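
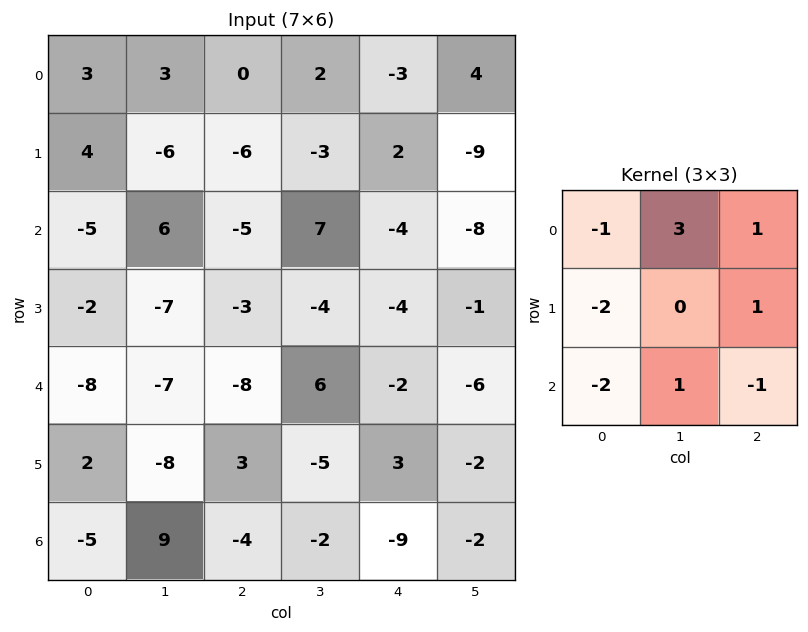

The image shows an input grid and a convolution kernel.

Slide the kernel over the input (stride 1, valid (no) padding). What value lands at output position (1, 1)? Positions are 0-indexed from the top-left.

-5

The receptive field on the input at this output position is [-6 -6 -3 / 6 -5 7 / -7 -3 -4]. Elementwise product with the kernel and sum: -6·-1 + -6·3 + -3·1 + 6·-2 + 7·1 + -7·-2 + -3·1 + -4·-1.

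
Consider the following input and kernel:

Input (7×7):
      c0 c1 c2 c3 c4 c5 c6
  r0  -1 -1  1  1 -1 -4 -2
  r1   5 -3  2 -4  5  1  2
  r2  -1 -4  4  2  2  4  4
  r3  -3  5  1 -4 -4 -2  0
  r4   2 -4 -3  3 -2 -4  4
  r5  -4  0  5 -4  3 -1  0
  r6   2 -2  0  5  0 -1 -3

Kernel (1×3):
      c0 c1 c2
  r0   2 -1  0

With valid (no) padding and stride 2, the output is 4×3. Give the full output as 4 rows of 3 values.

Output[0,0]: The receptive field on the input at this output position is [-1 -1 1]. Elementwise product with the kernel and sum: -1·2 + -1·-1.

-1 1 2
2 6 0
8 -9 0
6 -5 1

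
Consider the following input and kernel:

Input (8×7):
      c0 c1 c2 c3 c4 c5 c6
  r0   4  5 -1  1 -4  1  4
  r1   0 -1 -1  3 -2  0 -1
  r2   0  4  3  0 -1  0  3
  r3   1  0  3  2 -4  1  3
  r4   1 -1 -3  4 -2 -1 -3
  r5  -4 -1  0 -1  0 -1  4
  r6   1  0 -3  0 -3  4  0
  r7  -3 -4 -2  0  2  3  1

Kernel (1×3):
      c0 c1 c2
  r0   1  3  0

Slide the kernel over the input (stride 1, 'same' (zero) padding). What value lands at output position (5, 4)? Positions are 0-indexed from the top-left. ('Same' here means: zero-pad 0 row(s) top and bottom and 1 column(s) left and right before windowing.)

-1

The receptive field on the zero-padded input at this output position is [-1 0 -1]. Elementwise product with the kernel and sum: -1·1 + 0·3.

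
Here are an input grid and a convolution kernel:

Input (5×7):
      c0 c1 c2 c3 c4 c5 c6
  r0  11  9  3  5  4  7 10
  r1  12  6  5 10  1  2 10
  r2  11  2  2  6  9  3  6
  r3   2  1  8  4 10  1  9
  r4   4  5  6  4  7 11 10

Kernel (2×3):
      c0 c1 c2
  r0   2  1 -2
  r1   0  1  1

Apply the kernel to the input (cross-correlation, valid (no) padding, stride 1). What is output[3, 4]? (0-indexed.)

The receptive field on the input at this output position is [10 1 9 / 7 11 10]. Elementwise product with the kernel and sum: 10·2 + 1·1 + 9·-2 + 11·1 + 10·1.

24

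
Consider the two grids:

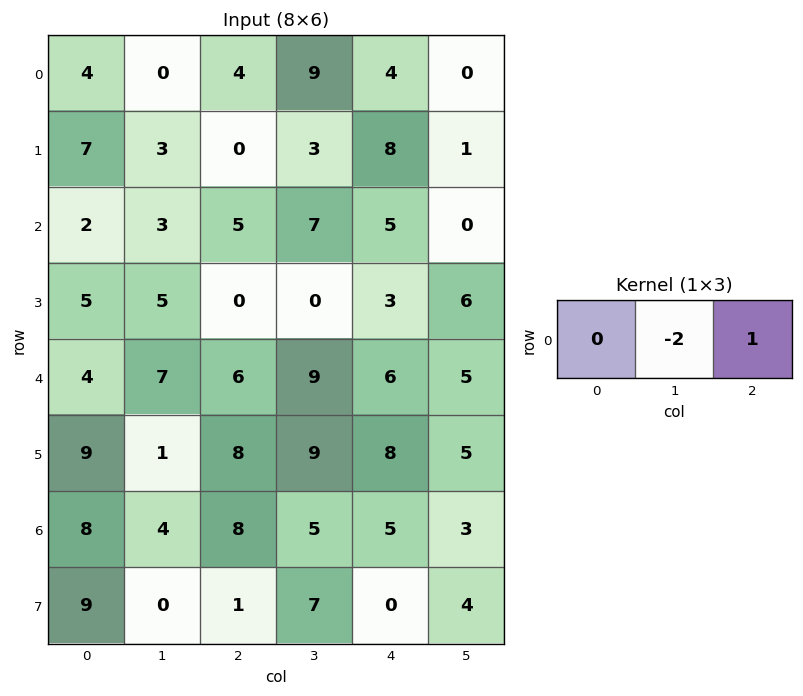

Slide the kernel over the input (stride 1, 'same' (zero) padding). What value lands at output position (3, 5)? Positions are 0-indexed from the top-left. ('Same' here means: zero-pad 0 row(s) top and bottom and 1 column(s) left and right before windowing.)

The receptive field on the zero-padded input at this output position is [3 6 0]. Elementwise product with the kernel and sum: 6·-2 + 0·1.

-12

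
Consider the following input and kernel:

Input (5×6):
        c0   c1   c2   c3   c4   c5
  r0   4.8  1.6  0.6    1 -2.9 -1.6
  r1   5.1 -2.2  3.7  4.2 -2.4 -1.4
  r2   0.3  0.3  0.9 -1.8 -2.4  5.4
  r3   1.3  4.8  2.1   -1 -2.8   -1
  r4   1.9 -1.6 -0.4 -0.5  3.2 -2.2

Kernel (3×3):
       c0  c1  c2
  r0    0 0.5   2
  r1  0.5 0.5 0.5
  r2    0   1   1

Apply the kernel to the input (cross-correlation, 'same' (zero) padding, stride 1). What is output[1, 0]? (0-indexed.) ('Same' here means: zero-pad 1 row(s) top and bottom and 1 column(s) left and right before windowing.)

The receptive field on the zero-padded input at this output position is [0 4.8 1.6 / 0 5.1 -2.2 / 0 0.3 0.3]. Elementwise product with the kernel and sum: 4.8·0.5 + 1.6·2 + 0·0.5 + 5.1·0.5 + -2.2·0.5 + 0.3·1 + 0.3·1.

7.65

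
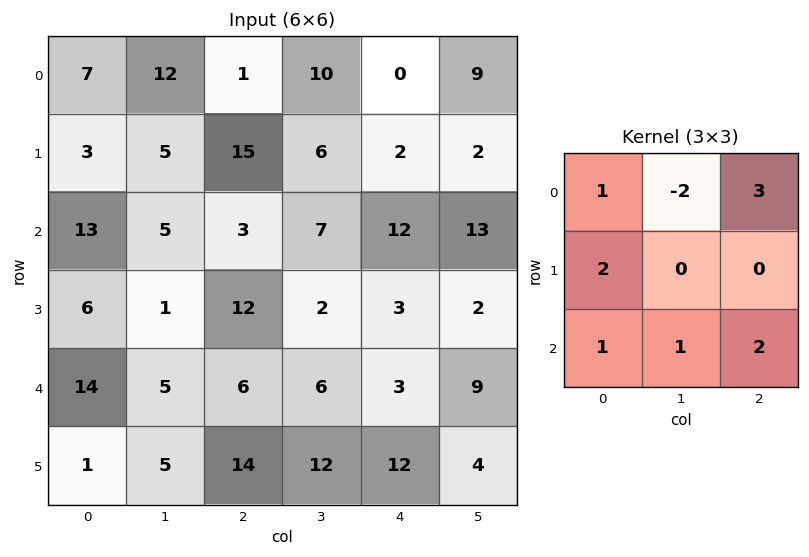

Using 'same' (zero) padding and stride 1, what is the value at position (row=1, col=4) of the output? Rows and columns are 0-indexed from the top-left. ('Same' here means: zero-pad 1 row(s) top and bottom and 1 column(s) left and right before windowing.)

The receptive field on the zero-padded input at this output position is [10 0 9 / 6 2 2 / 7 12 13]. Elementwise product with the kernel and sum: 10·1 + 0·-2 + 9·3 + 6·2 + 7·1 + 12·1 + 13·2.

94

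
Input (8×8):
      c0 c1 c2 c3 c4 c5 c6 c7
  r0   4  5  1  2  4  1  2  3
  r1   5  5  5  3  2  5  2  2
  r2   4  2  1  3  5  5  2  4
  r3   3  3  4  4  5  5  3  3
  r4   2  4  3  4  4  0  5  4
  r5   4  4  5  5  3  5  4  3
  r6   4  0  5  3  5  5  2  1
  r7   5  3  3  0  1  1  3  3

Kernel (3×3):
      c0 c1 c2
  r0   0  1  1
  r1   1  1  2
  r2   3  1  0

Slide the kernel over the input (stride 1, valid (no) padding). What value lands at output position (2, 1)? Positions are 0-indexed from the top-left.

34

The receptive field on the input at this output position is [2 1 3 / 3 4 4 / 4 3 4]. Elementwise product with the kernel and sum: 1·1 + 3·1 + 3·1 + 4·1 + 4·2 + 4·3 + 3·1.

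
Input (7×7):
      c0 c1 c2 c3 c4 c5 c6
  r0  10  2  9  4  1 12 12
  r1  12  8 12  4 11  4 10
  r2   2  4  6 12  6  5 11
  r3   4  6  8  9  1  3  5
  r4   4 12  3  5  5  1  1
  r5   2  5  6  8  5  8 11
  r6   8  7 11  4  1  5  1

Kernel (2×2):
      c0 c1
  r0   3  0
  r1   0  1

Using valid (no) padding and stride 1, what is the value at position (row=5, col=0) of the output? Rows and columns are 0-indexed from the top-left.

The receptive field on the input at this output position is [2 5 / 8 7]. Elementwise product with the kernel and sum: 2·3 + 7·1.

13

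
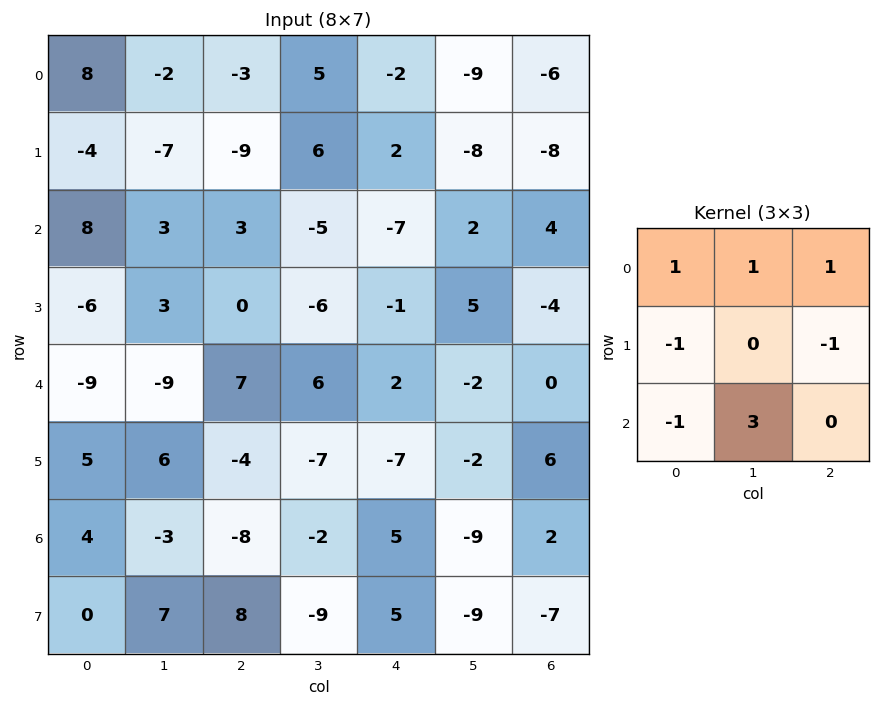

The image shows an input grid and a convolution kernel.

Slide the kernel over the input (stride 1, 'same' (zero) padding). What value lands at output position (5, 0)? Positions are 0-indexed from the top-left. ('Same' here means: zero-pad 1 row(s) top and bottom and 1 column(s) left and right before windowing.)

-12

The receptive field on the zero-padded input at this output position is [0 -9 -9 / 0 5 6 / 0 4 -3]. Elementwise product with the kernel and sum: 0·1 + -9·1 + -9·1 + 0·-1 + 6·-1 + 0·-1 + 4·3.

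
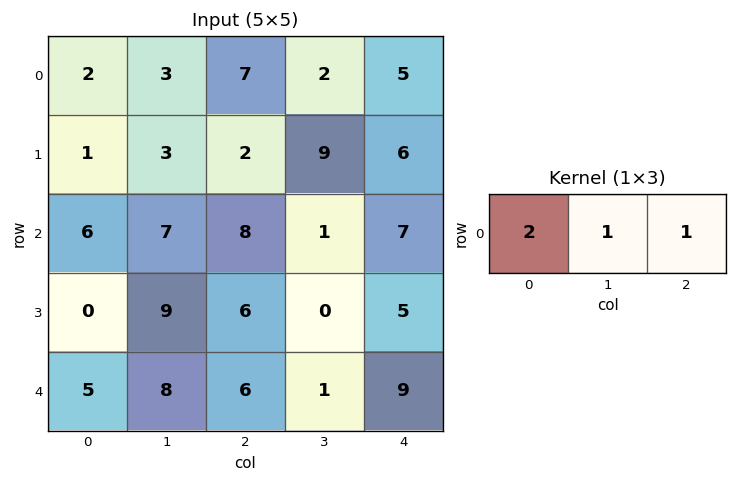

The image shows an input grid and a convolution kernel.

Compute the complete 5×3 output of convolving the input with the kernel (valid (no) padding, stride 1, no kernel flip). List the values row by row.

Output[0,0]: The receptive field on the input at this output position is [2 3 7]. Elementwise product with the kernel and sum: 2·2 + 3·1 + 7·1.

14 15 21
7 17 19
27 23 24
15 24 17
24 23 22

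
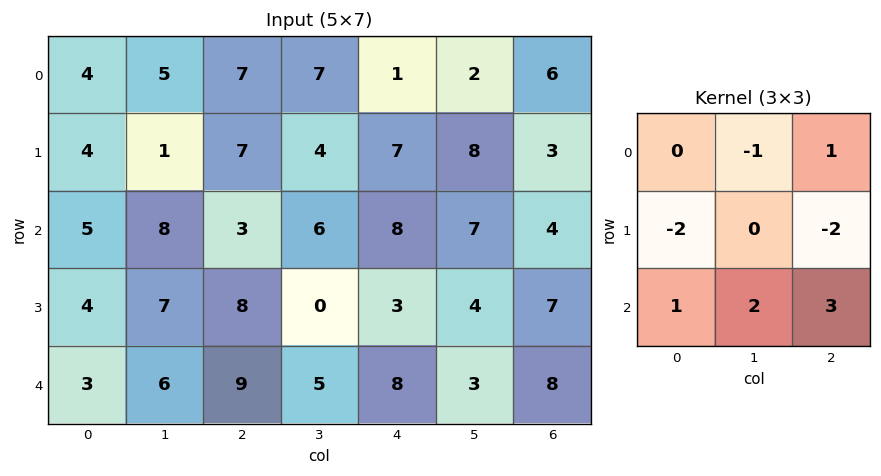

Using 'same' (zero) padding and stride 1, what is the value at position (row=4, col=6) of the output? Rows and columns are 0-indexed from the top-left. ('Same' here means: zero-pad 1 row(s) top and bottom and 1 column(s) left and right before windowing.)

The receptive field on the zero-padded input at this output position is [4 7 0 / 3 8 0 / 0 0 0]. Elementwise product with the kernel and sum: 7·-1 + 0·1 + 3·-2 + 0·-2 + 0·1 + 0·2 + 0·3.

-13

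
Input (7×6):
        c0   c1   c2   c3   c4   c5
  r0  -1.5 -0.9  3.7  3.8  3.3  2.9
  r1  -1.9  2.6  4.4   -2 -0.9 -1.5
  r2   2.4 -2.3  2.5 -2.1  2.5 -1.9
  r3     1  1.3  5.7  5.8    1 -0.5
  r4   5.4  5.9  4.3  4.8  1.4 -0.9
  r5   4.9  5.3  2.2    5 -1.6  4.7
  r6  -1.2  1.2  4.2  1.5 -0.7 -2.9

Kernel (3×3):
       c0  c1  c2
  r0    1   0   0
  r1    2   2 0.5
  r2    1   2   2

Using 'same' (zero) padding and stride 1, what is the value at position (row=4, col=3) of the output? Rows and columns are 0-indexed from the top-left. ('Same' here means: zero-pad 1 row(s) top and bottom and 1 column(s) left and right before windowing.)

33.6

The receptive field on the zero-padded input at this output position is [5.7 5.8 1 / 4.3 4.8 1.4 / 2.2 5 -1.6]. Elementwise product with the kernel and sum: 5.7·1 + 4.3·2 + 4.8·2 + 1.4·0.5 + 2.2·1 + 5·2 + -1.6·2.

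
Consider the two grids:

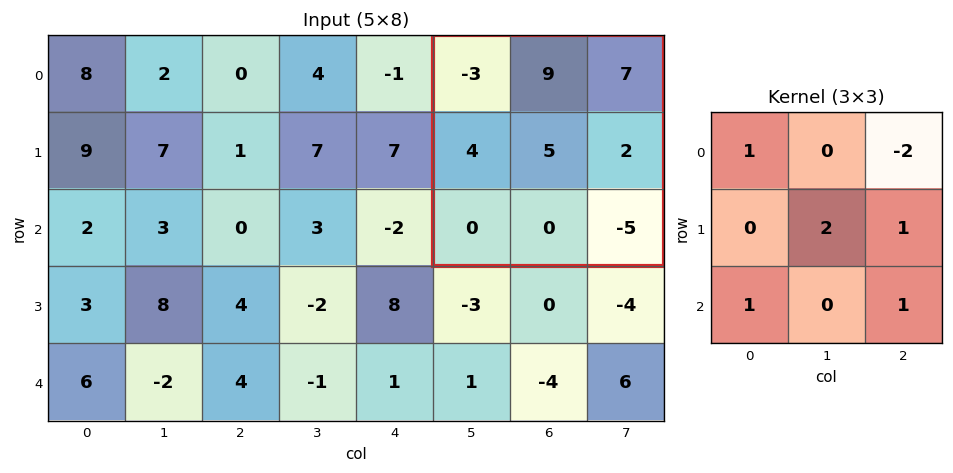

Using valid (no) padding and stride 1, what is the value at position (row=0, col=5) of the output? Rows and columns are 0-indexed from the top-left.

The receptive field on the input at this output position is [-3 9 7 / 4 5 2 / 0 0 -5]. Elementwise product with the kernel and sum: -3·1 + 7·-2 + 5·2 + 2·1 + 0·1 + -5·1.

-10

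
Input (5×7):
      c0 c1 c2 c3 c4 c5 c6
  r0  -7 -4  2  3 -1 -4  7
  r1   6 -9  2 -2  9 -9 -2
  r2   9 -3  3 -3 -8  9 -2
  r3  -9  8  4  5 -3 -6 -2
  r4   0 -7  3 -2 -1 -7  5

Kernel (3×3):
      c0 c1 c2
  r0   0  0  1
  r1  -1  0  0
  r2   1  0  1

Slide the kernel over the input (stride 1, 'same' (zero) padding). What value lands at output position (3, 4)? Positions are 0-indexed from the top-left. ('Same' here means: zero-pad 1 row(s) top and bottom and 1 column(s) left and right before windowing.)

The receptive field on the zero-padded input at this output position is [-3 -8 9 / 5 -3 -6 / -2 -1 -7]. Elementwise product with the kernel and sum: 9·1 + 5·-1 + -2·1 + -7·1.

-5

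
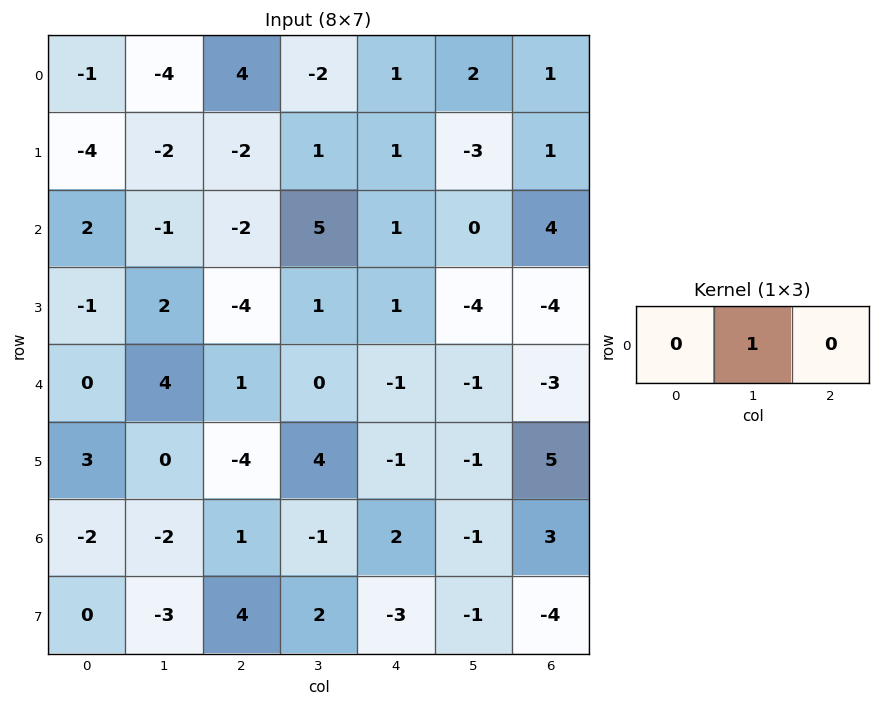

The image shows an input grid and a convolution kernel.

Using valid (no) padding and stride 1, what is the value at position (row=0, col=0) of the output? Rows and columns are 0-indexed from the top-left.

The receptive field on the input at this output position is [-1 -4 4]. Elementwise product with the kernel and sum: -4·1.

-4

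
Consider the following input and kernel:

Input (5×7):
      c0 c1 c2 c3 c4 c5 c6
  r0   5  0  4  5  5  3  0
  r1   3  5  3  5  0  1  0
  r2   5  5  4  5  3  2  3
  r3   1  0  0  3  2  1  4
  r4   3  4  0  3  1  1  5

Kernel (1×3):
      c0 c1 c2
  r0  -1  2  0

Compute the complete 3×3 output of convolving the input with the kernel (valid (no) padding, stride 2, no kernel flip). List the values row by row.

-5 6 1
5 6 1
5 6 1

Output[0,0]: The receptive field on the input at this output position is [5 0 4]. Elementwise product with the kernel and sum: 5·-1 + 0·2.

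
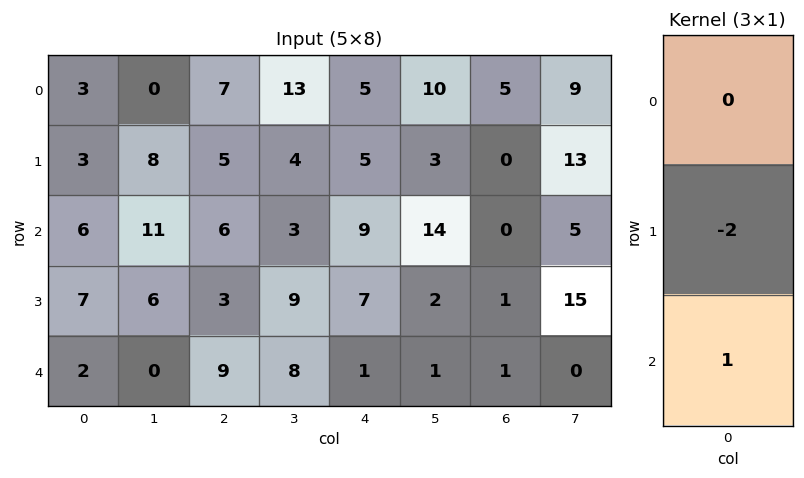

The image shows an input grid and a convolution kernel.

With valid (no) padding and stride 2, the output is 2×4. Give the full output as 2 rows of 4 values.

Output[0,0]: The receptive field on the input at this output position is [3 / 3 / 6]. Elementwise product with the kernel and sum: 3·-2 + 6·1.
Output[0,1]: The receptive field on the input at this output position is [7 / 5 / 6]. Elementwise product with the kernel and sum: 5·-2 + 6·1.

0 -4 -1 0
-12 3 -13 -1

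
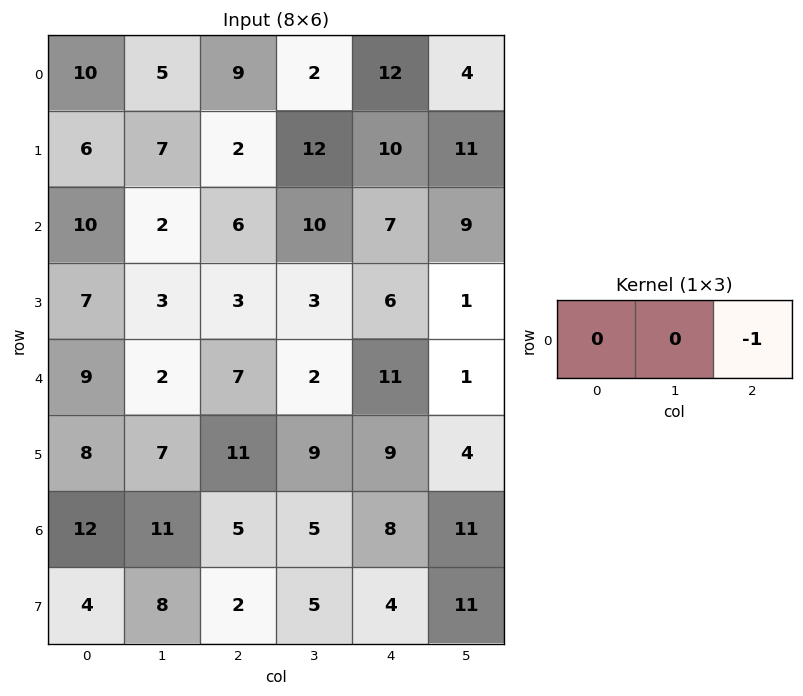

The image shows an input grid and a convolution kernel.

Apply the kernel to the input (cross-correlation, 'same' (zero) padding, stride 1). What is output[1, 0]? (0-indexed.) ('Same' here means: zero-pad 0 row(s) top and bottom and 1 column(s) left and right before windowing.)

-7

The receptive field on the zero-padded input at this output position is [0 6 7]. Elementwise product with the kernel and sum: 7·-1.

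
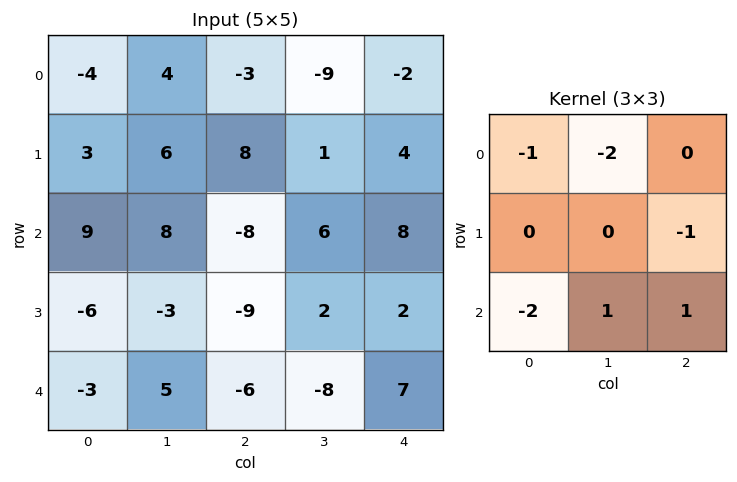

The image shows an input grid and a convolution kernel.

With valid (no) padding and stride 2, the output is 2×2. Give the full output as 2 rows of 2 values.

-30 47
-11 5

Output[0,0]: The receptive field on the input at this output position is [-4 4 -3 / 3 6 8 / 9 8 -8]. Elementwise product with the kernel and sum: -4·-1 + 4·-2 + 8·-1 + 9·-2 + 8·1 + -8·1.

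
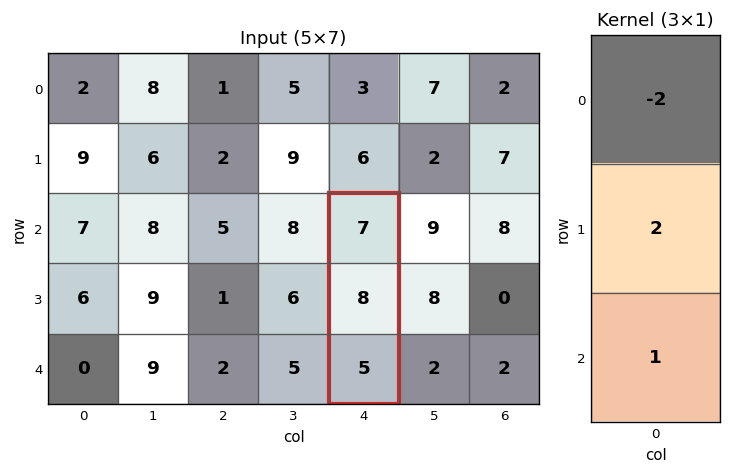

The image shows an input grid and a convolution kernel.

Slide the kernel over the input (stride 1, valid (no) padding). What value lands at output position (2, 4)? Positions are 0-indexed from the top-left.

7

The receptive field on the input at this output position is [7 / 8 / 5]. Elementwise product with the kernel and sum: 7·-2 + 8·2 + 5·1.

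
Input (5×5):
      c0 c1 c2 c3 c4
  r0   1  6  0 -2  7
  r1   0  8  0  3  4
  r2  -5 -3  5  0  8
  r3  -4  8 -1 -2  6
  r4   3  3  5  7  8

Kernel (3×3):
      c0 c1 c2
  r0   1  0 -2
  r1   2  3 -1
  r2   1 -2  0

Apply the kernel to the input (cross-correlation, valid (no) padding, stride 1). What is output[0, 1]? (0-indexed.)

10

The receptive field on the input at this output position is [6 0 -2 / 8 0 3 / -3 5 0]. Elementwise product with the kernel and sum: 6·1 + -2·-2 + 8·2 + 0·3 + 3·-1 + -3·1 + 5·-2.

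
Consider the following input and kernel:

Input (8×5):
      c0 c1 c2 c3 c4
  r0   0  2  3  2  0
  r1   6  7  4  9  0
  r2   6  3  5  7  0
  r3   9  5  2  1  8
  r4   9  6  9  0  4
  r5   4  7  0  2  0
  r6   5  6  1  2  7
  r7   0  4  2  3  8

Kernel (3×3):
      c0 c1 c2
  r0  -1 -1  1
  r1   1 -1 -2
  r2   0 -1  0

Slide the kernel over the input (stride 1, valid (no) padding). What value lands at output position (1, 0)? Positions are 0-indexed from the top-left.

The receptive field on the input at this output position is [6 7 4 / 6 3 5 / 9 5 2]. Elementwise product with the kernel and sum: 6·-1 + 7·-1 + 4·1 + 6·1 + 3·-1 + 5·-2 + 5·-1.

-21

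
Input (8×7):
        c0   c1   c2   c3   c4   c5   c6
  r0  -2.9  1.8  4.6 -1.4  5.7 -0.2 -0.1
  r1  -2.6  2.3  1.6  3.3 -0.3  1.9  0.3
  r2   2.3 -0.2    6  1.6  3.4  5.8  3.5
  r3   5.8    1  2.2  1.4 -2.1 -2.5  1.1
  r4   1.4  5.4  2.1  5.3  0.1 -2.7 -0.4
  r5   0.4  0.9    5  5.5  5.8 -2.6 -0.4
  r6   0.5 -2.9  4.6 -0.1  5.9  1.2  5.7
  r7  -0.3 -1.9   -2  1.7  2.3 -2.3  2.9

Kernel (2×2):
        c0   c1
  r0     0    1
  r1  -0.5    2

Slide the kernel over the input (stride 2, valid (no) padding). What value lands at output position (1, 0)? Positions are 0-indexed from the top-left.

The receptive field on the input at this output position is [2.3 -0.2 / 5.8 1]. Elementwise product with the kernel and sum: -0.2·1 + 5.8·-0.5 + 1·2.

-1.1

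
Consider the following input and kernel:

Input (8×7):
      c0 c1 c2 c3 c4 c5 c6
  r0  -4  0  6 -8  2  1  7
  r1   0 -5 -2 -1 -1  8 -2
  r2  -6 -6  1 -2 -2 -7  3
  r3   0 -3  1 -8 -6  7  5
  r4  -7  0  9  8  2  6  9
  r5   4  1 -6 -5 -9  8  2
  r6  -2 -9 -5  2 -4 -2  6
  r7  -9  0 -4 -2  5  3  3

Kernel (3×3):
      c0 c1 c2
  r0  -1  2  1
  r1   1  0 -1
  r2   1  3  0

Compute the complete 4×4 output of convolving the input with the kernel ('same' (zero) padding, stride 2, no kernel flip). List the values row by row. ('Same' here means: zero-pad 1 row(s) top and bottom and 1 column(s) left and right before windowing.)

Output[0,0]: The receptive field on the zero-padded input at this output position is [0 0 0 / 0 -4 0 / 0 0 -5]. Elementwise product with the kernel and sum: 0·-1 + 0·2 + 0·1 + 0·1 + 0·-1 + 0·1 + 0·3.
Output[0,1]: The receptive field on the zero-padded input at this output position is [0 0 0 / 0 6 -8 / -5 -2 -1]. Elementwise product with the kernel and sum: 0·-1 + 0·2 + 0·1 + 0·1 + -8·-1 + -5·1 + -2·3.

0 -3 -13 3
1 -4 -14 3
9 -28 -27 23
-9 -41 12 6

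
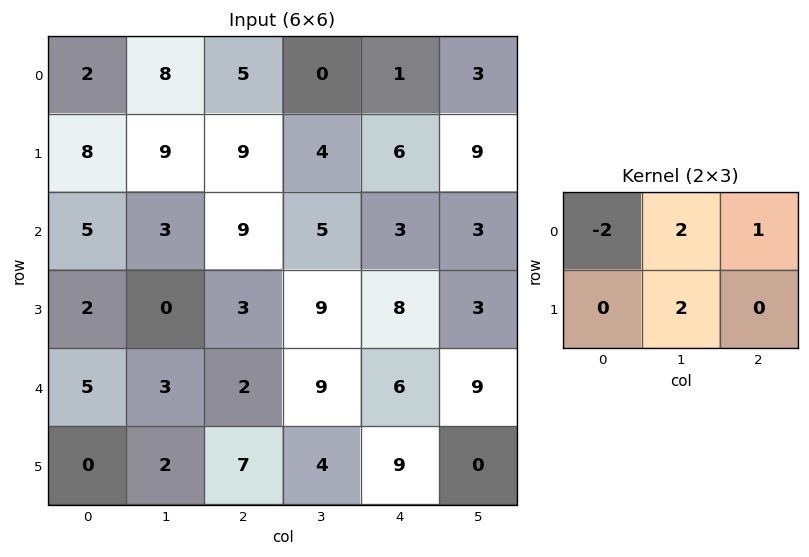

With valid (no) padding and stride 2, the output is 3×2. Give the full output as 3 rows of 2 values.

Output[0,0]: The receptive field on the input at this output position is [2 8 5 / 8 9 9]. Elementwise product with the kernel and sum: 2·-2 + 8·2 + 5·1 + 9·2.
Output[0,1]: The receptive field on the input at this output position is [5 0 1 / 9 4 6]. Elementwise product with the kernel and sum: 5·-2 + 0·2 + 1·1 + 4·2.

35 -1
5 13
2 28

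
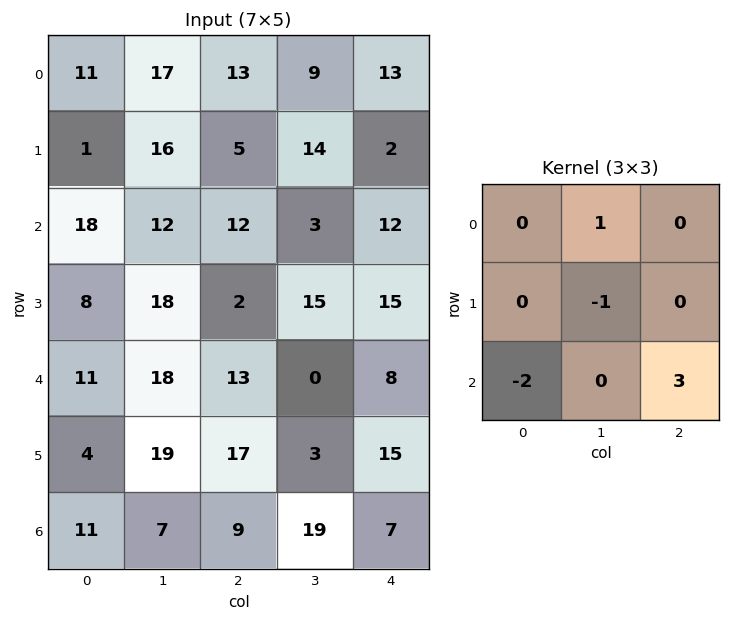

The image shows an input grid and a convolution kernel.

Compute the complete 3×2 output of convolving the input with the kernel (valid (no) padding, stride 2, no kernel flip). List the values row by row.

Output[0,0]: The receptive field on the input at this output position is [11 17 13 / 1 16 5 / 18 12 12]. Elementwise product with the kernel and sum: 17·1 + 16·-1 + 18·-2 + 12·3.
Output[0,1]: The receptive field on the input at this output position is [13 9 13 / 5 14 2 / 12 3 12]. Elementwise product with the kernel and sum: 9·1 + 14·-1 + 12·-2 + 12·3.

1 7
11 -14
4 0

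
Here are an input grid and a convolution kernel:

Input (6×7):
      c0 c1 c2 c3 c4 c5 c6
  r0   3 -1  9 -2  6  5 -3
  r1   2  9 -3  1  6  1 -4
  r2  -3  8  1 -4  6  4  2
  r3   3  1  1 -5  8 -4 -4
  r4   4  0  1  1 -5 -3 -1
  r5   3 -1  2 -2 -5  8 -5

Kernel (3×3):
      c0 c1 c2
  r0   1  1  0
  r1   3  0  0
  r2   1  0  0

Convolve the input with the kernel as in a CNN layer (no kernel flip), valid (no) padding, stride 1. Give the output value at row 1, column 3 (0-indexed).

-10

The receptive field on the input at this output position is [1 6 1 / -4 6 4 / -5 8 -4]. Elementwise product with the kernel and sum: 1·1 + 6·1 + -4·3 + -5·1.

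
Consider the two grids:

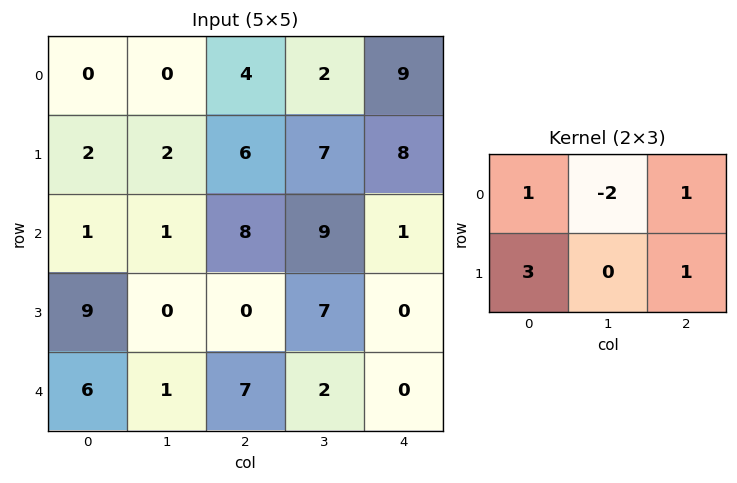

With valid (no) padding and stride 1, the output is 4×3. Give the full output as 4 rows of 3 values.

Output[0,0]: The receptive field on the input at this output position is [0 0 4 / 2 2 6]. Elementwise product with the kernel and sum: 0·1 + 0·-2 + 4·1 + 2·3 + 6·1.

16 7 35
15 9 25
34 1 -9
34 12 7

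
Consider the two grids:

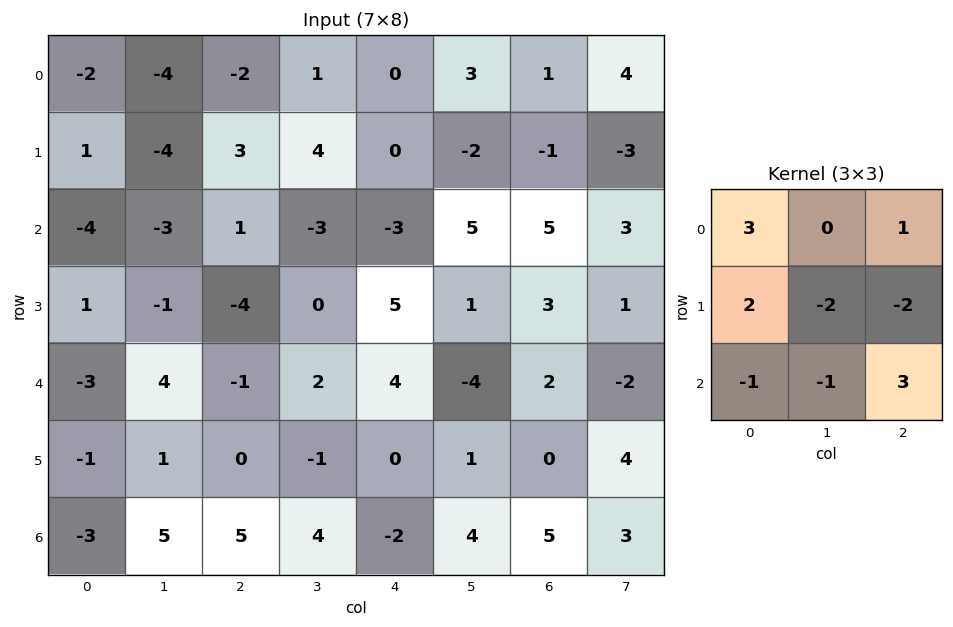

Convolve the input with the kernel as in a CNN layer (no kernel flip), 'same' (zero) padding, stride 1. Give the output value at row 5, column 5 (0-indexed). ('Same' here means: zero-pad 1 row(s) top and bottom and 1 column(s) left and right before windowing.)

The receptive field on the zero-padded input at this output position is [4 -4 2 / 0 1 0 / -2 4 5]. Elementwise product with the kernel and sum: 4·3 + 2·1 + 0·2 + 1·-2 + 0·-2 + -2·-1 + 4·-1 + 5·3.

25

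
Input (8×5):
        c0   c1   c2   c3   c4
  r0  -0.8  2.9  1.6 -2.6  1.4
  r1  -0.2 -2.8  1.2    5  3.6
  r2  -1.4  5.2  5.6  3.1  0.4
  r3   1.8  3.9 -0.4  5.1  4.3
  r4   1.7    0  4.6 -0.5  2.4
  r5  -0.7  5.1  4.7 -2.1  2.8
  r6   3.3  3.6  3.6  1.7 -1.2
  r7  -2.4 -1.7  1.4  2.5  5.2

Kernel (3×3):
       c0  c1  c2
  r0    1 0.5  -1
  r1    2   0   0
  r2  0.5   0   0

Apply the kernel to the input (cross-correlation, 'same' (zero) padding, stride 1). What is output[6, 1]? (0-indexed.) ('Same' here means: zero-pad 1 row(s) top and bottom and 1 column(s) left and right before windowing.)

2.55

The receptive field on the zero-padded input at this output position is [-0.7 5.1 4.7 / 3.3 3.6 3.6 / -2.4 -1.7 1.4]. Elementwise product with the kernel and sum: -0.7·1 + 5.1·0.5 + 4.7·-1 + 3.3·2 + -2.4·0.5.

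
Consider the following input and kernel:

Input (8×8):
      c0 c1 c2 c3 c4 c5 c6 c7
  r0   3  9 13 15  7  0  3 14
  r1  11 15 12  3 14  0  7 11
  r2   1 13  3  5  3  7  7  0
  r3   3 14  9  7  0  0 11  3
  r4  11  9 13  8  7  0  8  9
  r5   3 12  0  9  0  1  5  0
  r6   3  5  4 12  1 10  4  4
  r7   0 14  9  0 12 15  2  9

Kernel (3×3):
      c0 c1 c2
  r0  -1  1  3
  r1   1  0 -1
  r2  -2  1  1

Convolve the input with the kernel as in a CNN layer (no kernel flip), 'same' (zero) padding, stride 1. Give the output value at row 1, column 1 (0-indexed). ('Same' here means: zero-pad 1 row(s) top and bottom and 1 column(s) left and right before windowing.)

The receptive field on the zero-padded input at this output position is [3 9 13 / 11 15 12 / 1 13 3]. Elementwise product with the kernel and sum: 3·-1 + 9·1 + 13·3 + 11·1 + 12·-1 + 1·-2 + 13·1 + 3·1.

58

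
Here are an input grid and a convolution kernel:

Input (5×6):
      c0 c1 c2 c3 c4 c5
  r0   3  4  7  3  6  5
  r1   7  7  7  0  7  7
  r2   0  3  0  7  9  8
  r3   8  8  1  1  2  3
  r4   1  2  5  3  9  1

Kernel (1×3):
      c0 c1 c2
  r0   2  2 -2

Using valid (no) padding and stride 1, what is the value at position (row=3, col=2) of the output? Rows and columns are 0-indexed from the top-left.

0

The receptive field on the input at this output position is [1 1 2]. Elementwise product with the kernel and sum: 1·2 + 1·2 + 2·-2.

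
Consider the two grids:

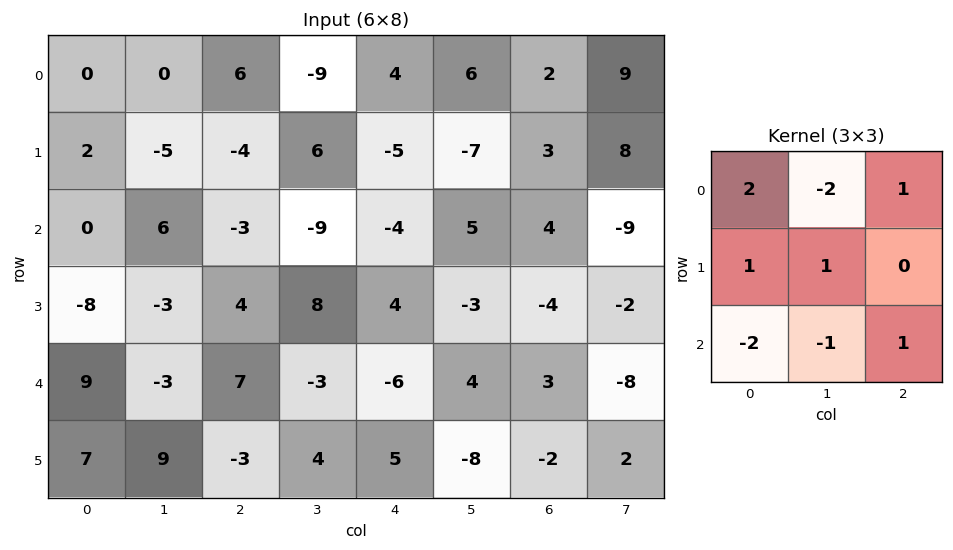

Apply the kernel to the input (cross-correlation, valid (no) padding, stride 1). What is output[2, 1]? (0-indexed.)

6

The receptive field on the input at this output position is [6 -3 -9 / -3 4 8 / -3 7 -3]. Elementwise product with the kernel and sum: 6·2 + -3·-2 + -9·1 + -3·1 + 4·1 + -3·-2 + 7·-1 + -3·1.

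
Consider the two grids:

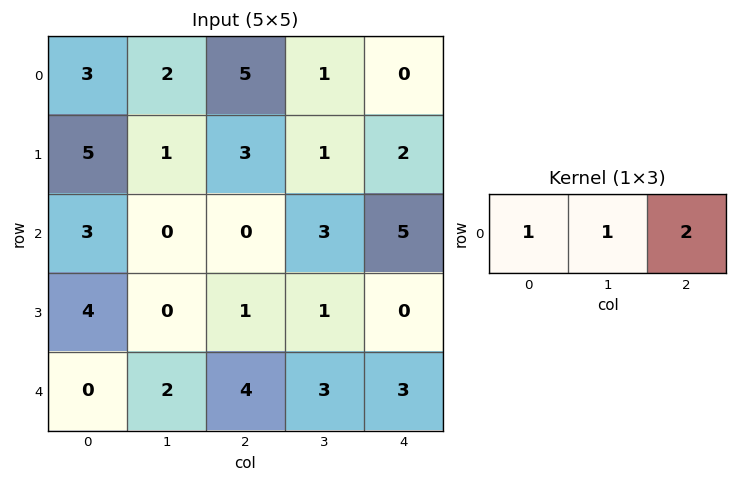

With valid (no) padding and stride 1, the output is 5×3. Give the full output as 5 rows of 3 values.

Output[0,0]: The receptive field on the input at this output position is [3 2 5]. Elementwise product with the kernel and sum: 3·1 + 2·1 + 5·2.
Output[0,1]: The receptive field on the input at this output position is [2 5 1]. Elementwise product with the kernel and sum: 2·1 + 5·1 + 1·2.

15 9 6
12 6 8
3 6 13
6 3 2
10 12 13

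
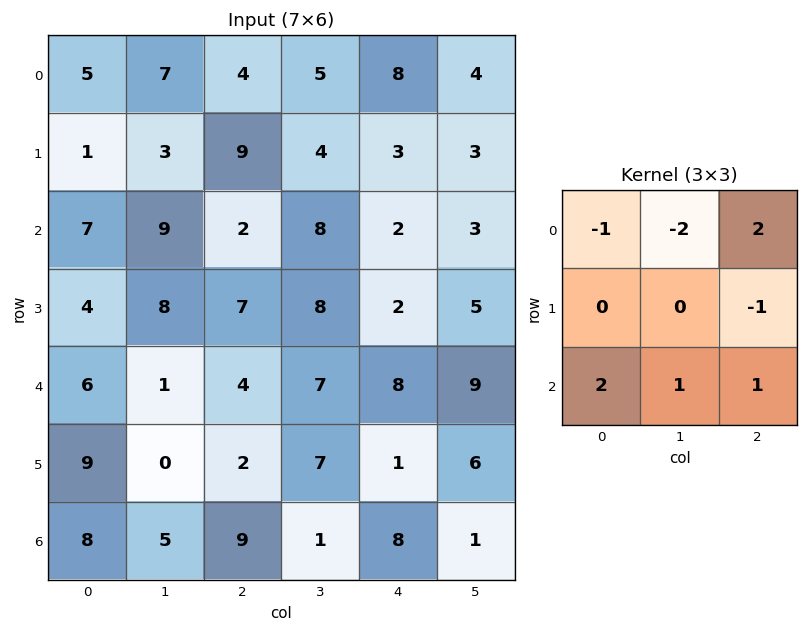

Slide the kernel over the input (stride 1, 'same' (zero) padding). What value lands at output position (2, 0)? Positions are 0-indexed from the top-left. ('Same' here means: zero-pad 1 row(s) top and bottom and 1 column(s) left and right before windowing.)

The receptive field on the zero-padded input at this output position is [0 1 3 / 0 7 9 / 0 4 8]. Elementwise product with the kernel and sum: 0·-1 + 1·-2 + 3·2 + 9·-1 + 0·2 + 4·1 + 8·1.

7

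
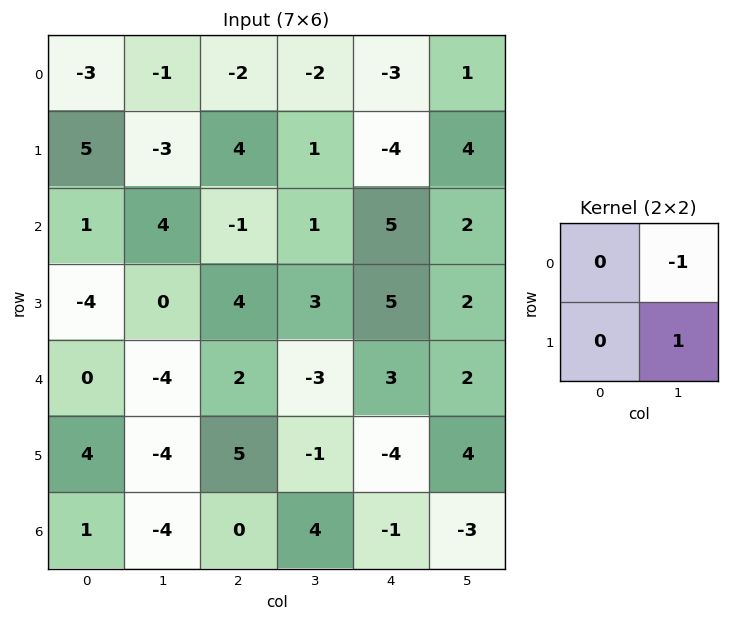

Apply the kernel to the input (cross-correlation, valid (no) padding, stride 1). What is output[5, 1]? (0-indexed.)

The receptive field on the input at this output position is [-4 5 / -4 0]. Elementwise product with the kernel and sum: 5·-1 + 0·1.

-5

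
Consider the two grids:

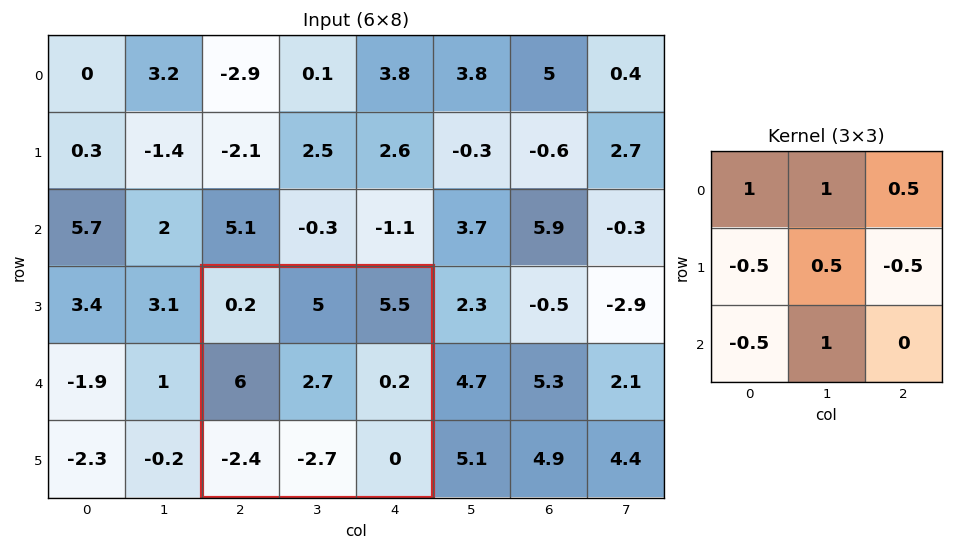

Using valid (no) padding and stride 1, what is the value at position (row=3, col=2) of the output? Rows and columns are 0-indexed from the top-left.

4.7

The receptive field on the input at this output position is [0.2 5 5.5 / 6 2.7 0.2 / -2.4 -2.7 0]. Elementwise product with the kernel and sum: 0.2·1 + 5·1 + 5.5·0.5 + 6·-0.5 + 2.7·0.5 + 0.2·-0.5 + -2.4·-0.5 + -2.7·1.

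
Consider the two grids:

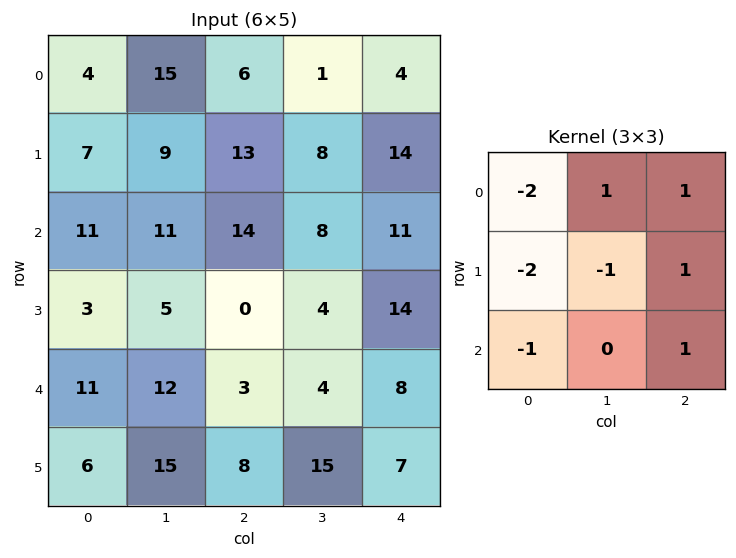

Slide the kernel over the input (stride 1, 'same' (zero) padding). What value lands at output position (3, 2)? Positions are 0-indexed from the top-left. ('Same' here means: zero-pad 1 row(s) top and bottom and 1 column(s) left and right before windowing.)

-14

The receptive field on the zero-padded input at this output position is [11 14 8 / 5 0 4 / 12 3 4]. Elementwise product with the kernel and sum: 11·-2 + 14·1 + 8·1 + 5·-2 + 0·-1 + 4·1 + 12·-1 + 4·1.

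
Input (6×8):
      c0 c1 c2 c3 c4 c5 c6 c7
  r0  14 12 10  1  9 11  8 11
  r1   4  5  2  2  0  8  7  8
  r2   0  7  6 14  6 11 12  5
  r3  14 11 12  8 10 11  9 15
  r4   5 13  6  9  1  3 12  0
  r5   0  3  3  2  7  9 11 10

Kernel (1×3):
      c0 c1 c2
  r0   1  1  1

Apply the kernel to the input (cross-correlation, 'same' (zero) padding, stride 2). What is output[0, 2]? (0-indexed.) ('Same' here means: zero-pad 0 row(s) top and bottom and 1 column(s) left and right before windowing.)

The receptive field on the zero-padded input at this output position is [1 9 11]. Elementwise product with the kernel and sum: 1·1 + 9·1 + 11·1.

21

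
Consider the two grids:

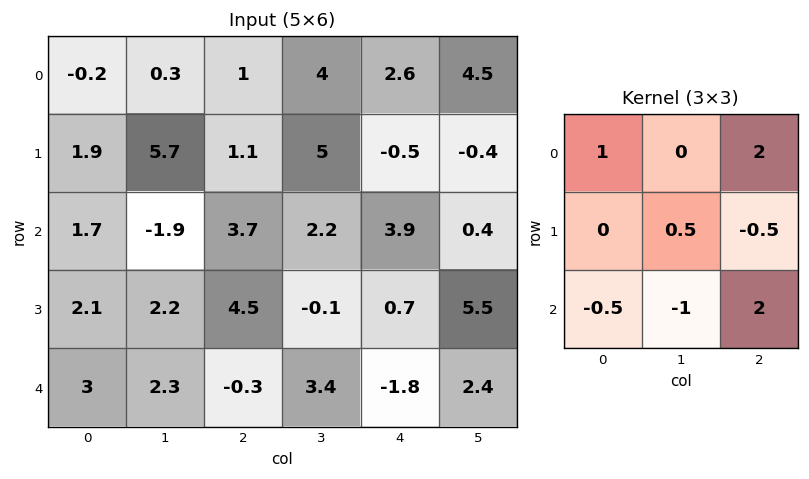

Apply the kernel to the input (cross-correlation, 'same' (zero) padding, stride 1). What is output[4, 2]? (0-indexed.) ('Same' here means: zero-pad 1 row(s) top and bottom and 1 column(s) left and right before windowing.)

The receptive field on the zero-padded input at this output position is [2.2 4.5 -0.1 / 2.3 -0.3 3.4 / 0 0 0]. Elementwise product with the kernel and sum: 2.2·1 + -0.1·2 + -0.3·0.5 + 3.4·-0.5 + 0·-0.5 + 0·-1 + 0·2.

0.15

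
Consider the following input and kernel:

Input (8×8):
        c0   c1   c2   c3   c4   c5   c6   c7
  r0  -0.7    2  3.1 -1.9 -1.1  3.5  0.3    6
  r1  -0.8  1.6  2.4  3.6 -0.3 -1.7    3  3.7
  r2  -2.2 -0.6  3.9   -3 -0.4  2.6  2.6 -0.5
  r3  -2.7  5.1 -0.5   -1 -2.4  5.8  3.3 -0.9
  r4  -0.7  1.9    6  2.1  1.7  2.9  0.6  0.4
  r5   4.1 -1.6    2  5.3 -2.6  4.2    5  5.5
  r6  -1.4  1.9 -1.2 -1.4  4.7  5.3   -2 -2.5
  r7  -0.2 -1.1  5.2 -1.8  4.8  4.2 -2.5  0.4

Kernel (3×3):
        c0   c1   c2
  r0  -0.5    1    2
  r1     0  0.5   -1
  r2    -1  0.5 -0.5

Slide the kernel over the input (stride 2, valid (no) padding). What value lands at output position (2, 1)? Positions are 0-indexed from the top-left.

5.9

The receptive field on the input at this output position is [6 2.1 1.7 / 2 5.3 -2.6 / -1.2 -1.4 4.7]. Elementwise product with the kernel and sum: 6·-0.5 + 2.1·1 + 1.7·2 + 5.3·0.5 + -2.6·-1 + -1.2·-1 + -1.4·0.5 + 4.7·-0.5.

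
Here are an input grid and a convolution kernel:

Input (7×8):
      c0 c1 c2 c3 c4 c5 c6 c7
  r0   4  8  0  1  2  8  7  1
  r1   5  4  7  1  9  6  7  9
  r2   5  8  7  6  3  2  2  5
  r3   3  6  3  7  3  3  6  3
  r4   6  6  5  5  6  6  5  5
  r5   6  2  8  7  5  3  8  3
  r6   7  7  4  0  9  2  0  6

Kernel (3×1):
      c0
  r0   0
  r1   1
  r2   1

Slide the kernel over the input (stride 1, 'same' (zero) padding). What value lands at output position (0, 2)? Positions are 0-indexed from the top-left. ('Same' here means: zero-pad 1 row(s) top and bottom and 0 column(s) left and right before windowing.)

The receptive field on the zero-padded input at this output position is [0 / 0 / 7]. Elementwise product with the kernel and sum: 0·1 + 7·1.

7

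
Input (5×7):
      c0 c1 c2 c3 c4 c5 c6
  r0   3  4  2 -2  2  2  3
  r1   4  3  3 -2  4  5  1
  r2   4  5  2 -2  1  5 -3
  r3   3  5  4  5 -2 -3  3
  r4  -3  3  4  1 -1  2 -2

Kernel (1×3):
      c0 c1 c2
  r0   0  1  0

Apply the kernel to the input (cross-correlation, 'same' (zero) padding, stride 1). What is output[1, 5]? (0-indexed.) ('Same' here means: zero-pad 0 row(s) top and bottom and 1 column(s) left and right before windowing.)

5

The receptive field on the zero-padded input at this output position is [4 5 1]. Elementwise product with the kernel and sum: 5·1.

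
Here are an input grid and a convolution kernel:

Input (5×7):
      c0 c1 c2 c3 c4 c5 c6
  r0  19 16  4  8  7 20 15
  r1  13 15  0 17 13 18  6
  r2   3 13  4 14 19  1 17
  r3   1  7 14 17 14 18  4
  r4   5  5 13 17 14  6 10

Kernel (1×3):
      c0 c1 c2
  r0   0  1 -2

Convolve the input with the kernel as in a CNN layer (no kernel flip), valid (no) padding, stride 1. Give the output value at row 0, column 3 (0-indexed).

-33

The receptive field on the input at this output position is [8 7 20]. Elementwise product with the kernel and sum: 7·1 + 20·-2.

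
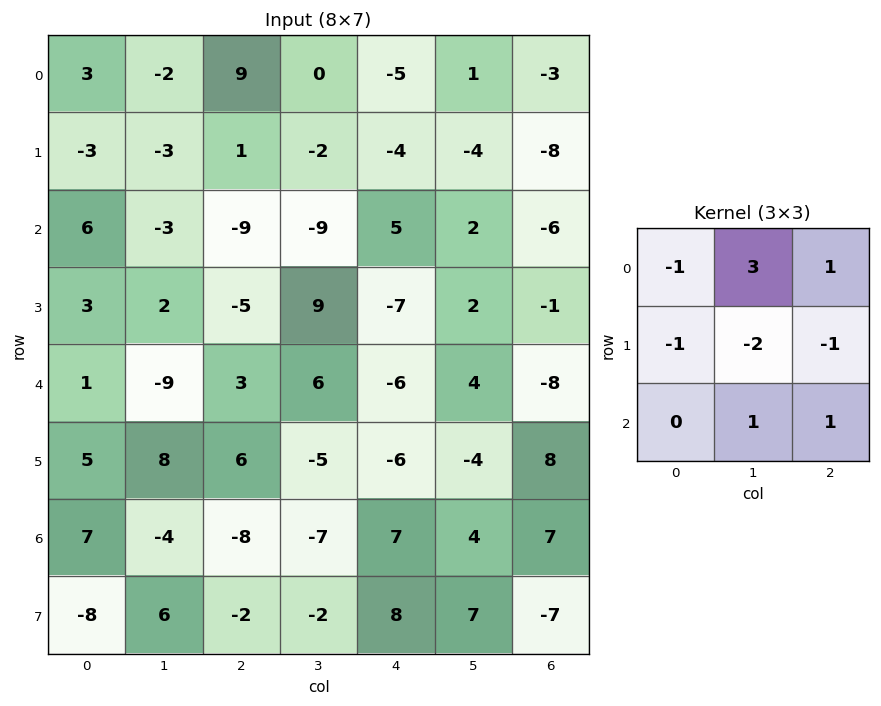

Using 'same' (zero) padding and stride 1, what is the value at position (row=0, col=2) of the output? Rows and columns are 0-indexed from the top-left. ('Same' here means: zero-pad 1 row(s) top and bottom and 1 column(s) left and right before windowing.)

-17

The receptive field on the zero-padded input at this output position is [0 0 0 / -2 9 0 / -3 1 -2]. Elementwise product with the kernel and sum: 0·-1 + 0·3 + 0·1 + -2·-1 + 9·-2 + 0·-1 + 1·1 + -2·1.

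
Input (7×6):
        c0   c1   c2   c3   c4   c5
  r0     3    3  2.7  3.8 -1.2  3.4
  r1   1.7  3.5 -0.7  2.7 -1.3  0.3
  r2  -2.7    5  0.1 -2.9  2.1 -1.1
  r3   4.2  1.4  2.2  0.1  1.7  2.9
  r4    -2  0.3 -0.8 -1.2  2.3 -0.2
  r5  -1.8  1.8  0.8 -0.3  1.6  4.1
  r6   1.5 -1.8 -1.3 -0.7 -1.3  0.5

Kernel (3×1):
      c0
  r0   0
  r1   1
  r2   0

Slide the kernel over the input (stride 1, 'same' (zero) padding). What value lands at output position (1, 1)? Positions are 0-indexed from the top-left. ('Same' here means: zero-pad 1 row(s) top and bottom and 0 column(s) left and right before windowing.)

3.5

The receptive field on the zero-padded input at this output position is [3 / 3.5 / 5]. Elementwise product with the kernel and sum: 3.5·1.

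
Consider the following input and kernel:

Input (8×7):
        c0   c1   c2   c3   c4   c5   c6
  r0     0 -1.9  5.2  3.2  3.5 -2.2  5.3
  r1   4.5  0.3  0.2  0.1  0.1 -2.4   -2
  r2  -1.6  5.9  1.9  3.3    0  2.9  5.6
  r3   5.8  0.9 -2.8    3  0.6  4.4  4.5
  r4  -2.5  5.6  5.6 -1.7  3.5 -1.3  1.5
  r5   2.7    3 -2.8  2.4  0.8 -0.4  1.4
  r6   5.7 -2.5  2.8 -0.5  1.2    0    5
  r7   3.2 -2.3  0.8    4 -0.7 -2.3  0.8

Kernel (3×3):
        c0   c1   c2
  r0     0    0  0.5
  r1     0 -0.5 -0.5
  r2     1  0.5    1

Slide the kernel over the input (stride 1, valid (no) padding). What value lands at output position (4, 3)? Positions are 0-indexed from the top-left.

-0.75

The receptive field on the input at this output position is [-1.7 3.5 -1.3 / 2.4 0.8 -0.4 / -0.5 1.2 0]. Elementwise product with the kernel and sum: -1.3·0.5 + 0.8·-0.5 + -0.4·-0.5 + -0.5·1 + 1.2·0.5 + 0·1.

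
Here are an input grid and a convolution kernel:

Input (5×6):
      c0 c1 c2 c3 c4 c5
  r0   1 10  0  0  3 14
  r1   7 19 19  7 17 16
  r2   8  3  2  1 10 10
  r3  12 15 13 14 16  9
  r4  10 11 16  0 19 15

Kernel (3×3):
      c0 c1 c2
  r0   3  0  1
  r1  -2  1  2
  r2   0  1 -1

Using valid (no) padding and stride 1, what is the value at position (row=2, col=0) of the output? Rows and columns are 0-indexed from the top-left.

The receptive field on the input at this output position is [8 3 2 / 12 15 13 / 10 11 16]. Elementwise product with the kernel and sum: 8·3 + 2·1 + 12·-2 + 15·1 + 13·2 + 11·1 + 16·-1.

38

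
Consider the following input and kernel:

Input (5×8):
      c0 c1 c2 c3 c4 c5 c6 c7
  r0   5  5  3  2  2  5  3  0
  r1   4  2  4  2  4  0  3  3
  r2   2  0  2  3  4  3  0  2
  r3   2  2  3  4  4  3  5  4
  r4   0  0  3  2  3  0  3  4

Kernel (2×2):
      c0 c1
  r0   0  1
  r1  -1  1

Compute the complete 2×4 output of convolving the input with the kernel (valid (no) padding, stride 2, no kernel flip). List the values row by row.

Output[0,0]: The receptive field on the input at this output position is [5 5 / 4 2]. Elementwise product with the kernel and sum: 5·1 + 4·-1 + 2·1.
Output[0,1]: The receptive field on the input at this output position is [3 2 / 4 2]. Elementwise product with the kernel and sum: 2·1 + 4·-1 + 2·1.

3 0 1 0
0 4 2 1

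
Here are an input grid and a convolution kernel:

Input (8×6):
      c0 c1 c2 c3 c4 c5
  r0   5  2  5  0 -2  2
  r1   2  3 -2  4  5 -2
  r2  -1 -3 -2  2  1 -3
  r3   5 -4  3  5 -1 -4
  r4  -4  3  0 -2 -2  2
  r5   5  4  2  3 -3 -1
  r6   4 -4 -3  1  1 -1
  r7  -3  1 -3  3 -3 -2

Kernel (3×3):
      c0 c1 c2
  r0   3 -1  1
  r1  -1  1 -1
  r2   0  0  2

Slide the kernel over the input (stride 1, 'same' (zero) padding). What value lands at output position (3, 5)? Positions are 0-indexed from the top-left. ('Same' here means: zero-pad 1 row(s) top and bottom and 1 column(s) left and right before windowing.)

3

The receptive field on the zero-padded input at this output position is [1 -3 0 / -1 -4 0 / -2 2 0]. Elementwise product with the kernel and sum: 1·3 + -3·-1 + 0·1 + -1·-1 + -4·1 + 0·-1 + 0·2.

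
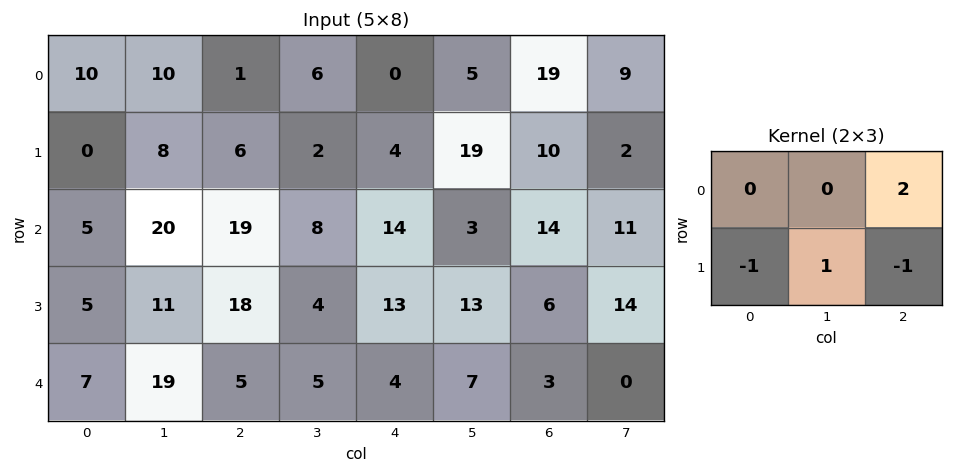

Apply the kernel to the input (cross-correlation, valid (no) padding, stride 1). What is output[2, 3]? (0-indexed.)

The receptive field on the input at this output position is [8 14 3 / 4 13 13]. Elementwise product with the kernel and sum: 3·2 + 4·-1 + 13·1 + 13·-1.

2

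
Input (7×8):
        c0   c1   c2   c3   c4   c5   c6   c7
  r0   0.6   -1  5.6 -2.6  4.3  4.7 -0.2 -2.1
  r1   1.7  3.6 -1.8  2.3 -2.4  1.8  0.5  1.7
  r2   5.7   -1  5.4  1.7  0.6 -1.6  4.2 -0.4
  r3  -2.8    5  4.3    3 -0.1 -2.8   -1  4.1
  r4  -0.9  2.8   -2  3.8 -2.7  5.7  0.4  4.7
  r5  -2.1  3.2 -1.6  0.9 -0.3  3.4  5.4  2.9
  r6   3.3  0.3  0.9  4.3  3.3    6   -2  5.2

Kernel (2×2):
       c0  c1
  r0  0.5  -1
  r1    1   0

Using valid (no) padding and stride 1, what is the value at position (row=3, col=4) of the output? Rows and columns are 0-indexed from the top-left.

0.05

The receptive field on the input at this output position is [-0.1 -2.8 / -2.7 5.7]. Elementwise product with the kernel and sum: -0.1·0.5 + -2.8·-1 + -2.7·1.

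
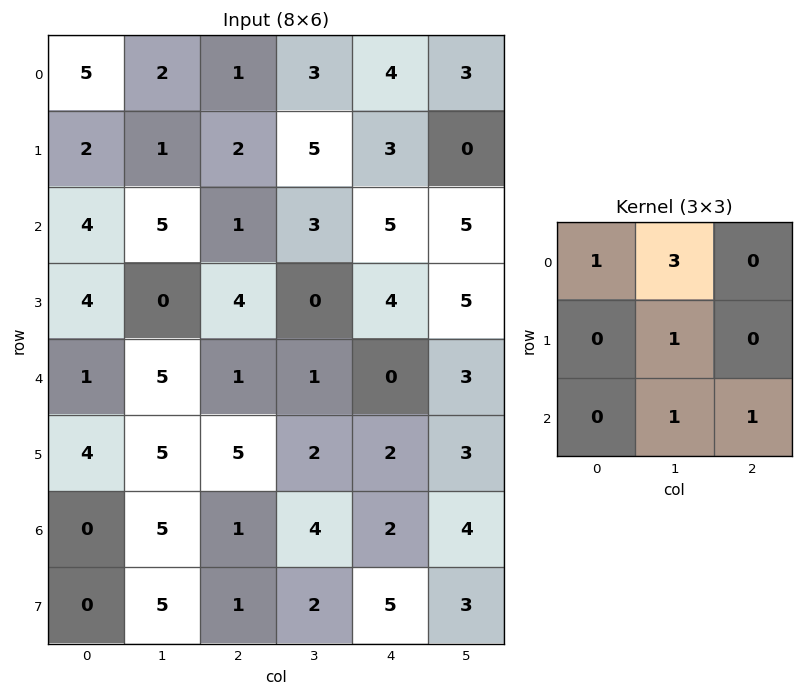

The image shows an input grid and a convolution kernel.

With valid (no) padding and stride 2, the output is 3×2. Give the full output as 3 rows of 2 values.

18 23
25 11
27 12

Output[0,0]: The receptive field on the input at this output position is [5 2 1 / 2 1 2 / 4 5 1]. Elementwise product with the kernel and sum: 5·1 + 2·3 + 1·1 + 5·1 + 1·1.
Output[0,1]: The receptive field on the input at this output position is [1 3 4 / 2 5 3 / 1 3 5]. Elementwise product with the kernel and sum: 1·1 + 3·3 + 5·1 + 3·1 + 5·1.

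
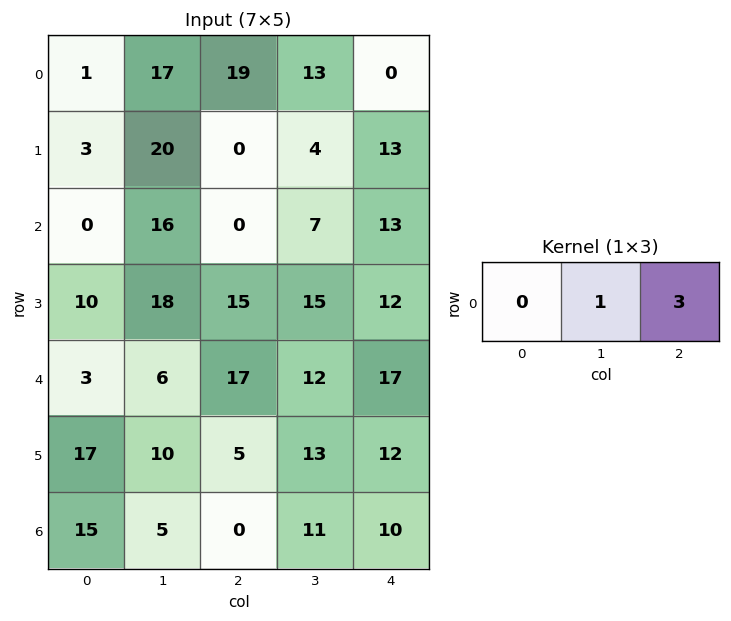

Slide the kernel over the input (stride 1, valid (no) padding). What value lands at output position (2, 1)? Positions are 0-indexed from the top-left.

The receptive field on the input at this output position is [16 0 7]. Elementwise product with the kernel and sum: 0·1 + 7·3.

21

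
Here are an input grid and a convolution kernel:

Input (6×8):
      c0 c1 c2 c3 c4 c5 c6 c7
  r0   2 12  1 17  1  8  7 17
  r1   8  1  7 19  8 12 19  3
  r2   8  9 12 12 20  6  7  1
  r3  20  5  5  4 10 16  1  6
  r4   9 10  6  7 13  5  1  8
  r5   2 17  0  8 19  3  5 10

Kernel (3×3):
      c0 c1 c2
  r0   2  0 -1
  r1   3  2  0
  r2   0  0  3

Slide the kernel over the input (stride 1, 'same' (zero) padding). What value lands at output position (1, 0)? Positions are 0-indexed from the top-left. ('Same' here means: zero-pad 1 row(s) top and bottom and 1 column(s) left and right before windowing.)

The receptive field on the zero-padded input at this output position is [0 2 12 / 0 8 1 / 0 8 9]. Elementwise product with the kernel and sum: 0·2 + 12·-1 + 0·3 + 8·2 + 9·3.

31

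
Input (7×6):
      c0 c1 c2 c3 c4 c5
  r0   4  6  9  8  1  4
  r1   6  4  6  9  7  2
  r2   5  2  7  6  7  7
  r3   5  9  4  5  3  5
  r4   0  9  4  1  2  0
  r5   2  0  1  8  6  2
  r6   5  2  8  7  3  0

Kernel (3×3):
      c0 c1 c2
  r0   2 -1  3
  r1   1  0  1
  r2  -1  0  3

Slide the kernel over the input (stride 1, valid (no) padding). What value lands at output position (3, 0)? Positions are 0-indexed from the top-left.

The receptive field on the input at this output position is [5 9 4 / 0 9 4 / 2 0 1]. Elementwise product with the kernel and sum: 5·2 + 9·-1 + 4·3 + 0·1 + 4·1 + 2·-1 + 1·3.

18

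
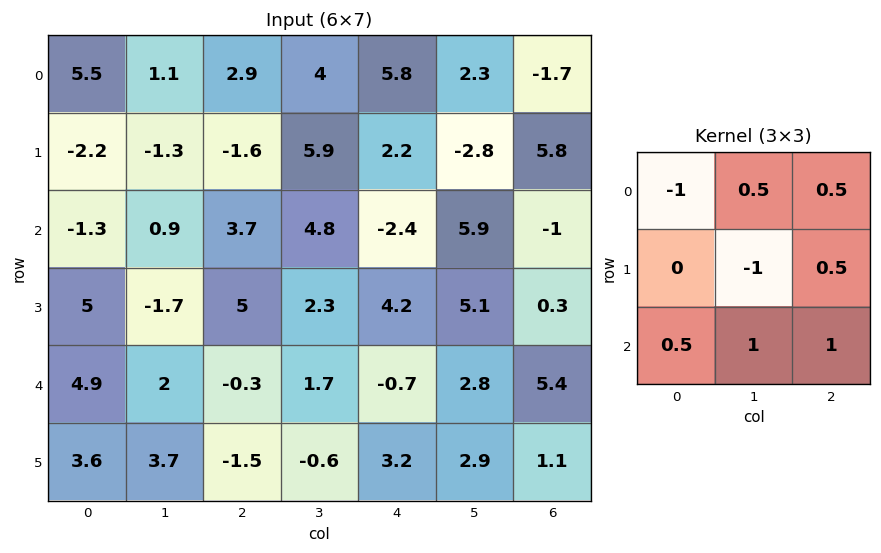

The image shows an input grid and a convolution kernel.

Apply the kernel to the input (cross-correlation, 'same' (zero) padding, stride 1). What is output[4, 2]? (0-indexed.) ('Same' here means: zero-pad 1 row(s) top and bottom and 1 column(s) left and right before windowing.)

6.25

The receptive field on the zero-padded input at this output position is [-1.7 5 2.3 / 2 -0.3 1.7 / 3.7 -1.5 -0.6]. Elementwise product with the kernel and sum: -1.7·-1 + 5·0.5 + 2.3·0.5 + -0.3·-1 + 1.7·0.5 + 3.7·0.5 + -1.5·1 + -0.6·1.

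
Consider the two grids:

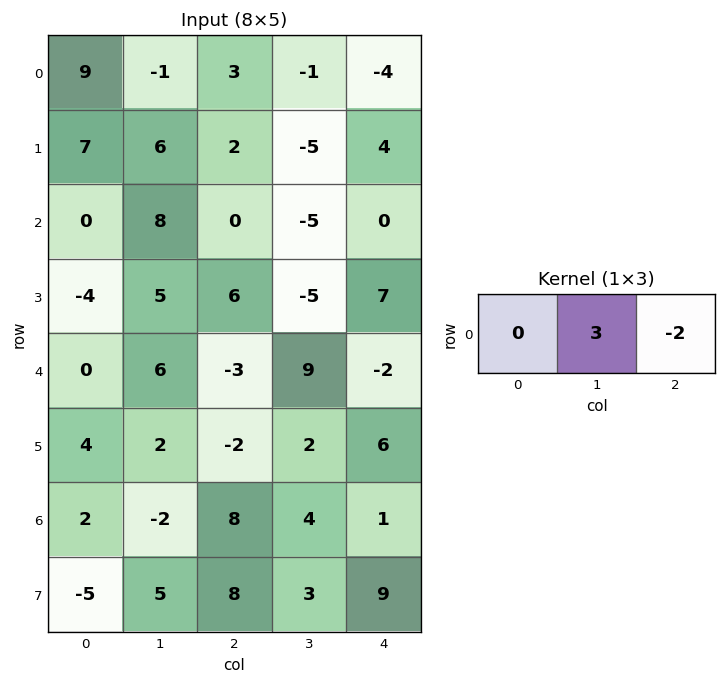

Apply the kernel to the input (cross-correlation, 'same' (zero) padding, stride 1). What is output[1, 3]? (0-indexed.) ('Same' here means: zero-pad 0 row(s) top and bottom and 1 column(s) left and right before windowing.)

-23

The receptive field on the zero-padded input at this output position is [2 -5 4]. Elementwise product with the kernel and sum: -5·3 + 4·-2.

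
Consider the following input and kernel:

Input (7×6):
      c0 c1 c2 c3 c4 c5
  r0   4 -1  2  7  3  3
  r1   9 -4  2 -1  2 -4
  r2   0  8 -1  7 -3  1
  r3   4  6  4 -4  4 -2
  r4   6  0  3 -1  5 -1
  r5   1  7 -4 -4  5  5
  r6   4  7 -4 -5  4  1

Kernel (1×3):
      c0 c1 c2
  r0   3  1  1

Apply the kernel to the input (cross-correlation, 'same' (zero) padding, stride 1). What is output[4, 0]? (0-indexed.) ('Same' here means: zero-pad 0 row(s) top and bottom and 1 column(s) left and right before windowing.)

The receptive field on the zero-padded input at this output position is [0 6 0]. Elementwise product with the kernel and sum: 0·3 + 6·1 + 0·1.

6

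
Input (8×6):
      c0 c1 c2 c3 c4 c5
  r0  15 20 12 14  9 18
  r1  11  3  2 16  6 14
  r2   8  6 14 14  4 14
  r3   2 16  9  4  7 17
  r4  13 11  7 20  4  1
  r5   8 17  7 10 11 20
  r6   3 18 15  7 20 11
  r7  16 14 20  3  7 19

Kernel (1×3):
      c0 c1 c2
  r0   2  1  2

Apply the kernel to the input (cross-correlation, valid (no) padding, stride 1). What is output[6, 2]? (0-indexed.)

The receptive field on the input at this output position is [15 7 20]. Elementwise product with the kernel and sum: 15·2 + 7·1 + 20·2.

77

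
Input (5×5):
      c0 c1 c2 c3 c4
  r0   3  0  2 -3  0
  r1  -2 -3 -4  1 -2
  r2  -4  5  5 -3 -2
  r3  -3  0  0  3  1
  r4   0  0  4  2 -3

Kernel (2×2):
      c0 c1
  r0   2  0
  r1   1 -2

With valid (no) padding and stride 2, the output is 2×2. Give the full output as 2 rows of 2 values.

10 -2
-11 4

Output[0,0]: The receptive field on the input at this output position is [3 0 / -2 -3]. Elementwise product with the kernel and sum: 3·2 + -2·1 + -3·-2.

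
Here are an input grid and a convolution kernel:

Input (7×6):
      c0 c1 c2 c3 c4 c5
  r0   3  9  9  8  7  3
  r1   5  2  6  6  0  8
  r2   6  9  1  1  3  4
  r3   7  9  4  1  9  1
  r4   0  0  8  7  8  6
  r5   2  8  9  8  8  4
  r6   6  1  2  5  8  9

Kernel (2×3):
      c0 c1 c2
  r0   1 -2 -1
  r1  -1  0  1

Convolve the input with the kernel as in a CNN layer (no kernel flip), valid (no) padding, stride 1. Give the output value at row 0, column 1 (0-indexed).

The receptive field on the input at this output position is [9 9 8 / 2 6 6]. Elementwise product with the kernel and sum: 9·1 + 9·-2 + 8·-1 + 2·-1 + 6·1.

-13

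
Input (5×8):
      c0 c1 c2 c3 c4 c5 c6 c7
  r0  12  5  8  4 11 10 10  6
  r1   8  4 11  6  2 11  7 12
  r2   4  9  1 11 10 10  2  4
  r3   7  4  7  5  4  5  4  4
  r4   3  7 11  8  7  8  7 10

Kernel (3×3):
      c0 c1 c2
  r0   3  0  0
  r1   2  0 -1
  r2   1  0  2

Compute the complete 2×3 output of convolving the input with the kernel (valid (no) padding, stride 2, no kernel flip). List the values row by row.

Output[0,0]: The receptive field on the input at this output position is [12 5 8 / 8 4 11 / 4 9 1]. Elementwise product with the kernel and sum: 12·3 + 8·2 + 11·-1 + 4·1 + 1·2.

47 65 44
44 38 55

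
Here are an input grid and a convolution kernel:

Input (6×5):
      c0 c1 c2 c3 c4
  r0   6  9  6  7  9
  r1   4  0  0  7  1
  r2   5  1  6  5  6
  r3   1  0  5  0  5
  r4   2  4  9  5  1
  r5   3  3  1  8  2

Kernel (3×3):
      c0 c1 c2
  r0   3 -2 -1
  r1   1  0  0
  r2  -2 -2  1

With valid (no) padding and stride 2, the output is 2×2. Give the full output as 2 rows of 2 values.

Output[0,0]: The receptive field on the input at this output position is [6 9 6 / 4 0 0 / 5 1 6]. Elementwise product with the kernel and sum: 6·3 + 9·-2 + 6·-1 + 4·1 + 5·-2 + 1·-2 + 6·1.

-8 -21
5 -20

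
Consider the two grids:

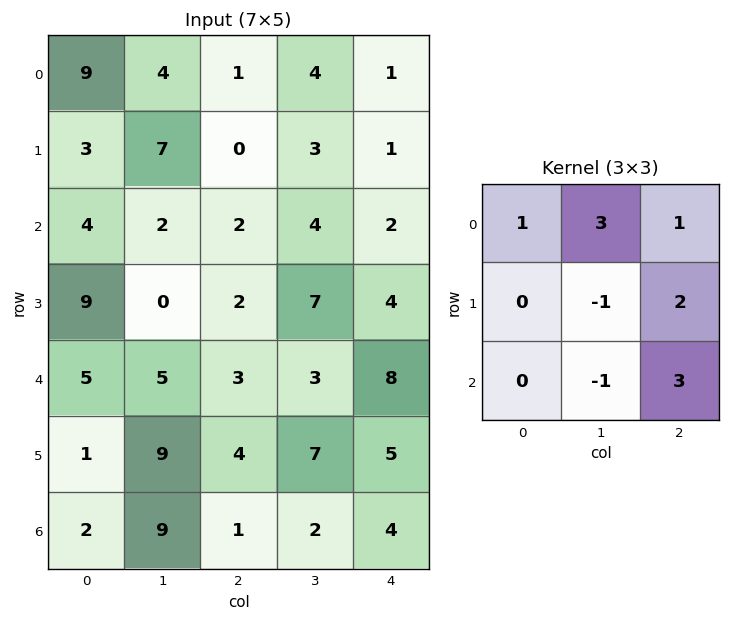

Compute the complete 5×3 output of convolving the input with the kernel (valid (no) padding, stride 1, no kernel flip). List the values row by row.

19 27 15
32 35 15
20 30 38
15 33 48
16 32 33

Output[0,0]: The receptive field on the input at this output position is [9 4 1 / 3 7 0 / 4 2 2]. Elementwise product with the kernel and sum: 9·1 + 4·3 + 1·1 + 7·-1 + 0·2 + 2·-1 + 2·3.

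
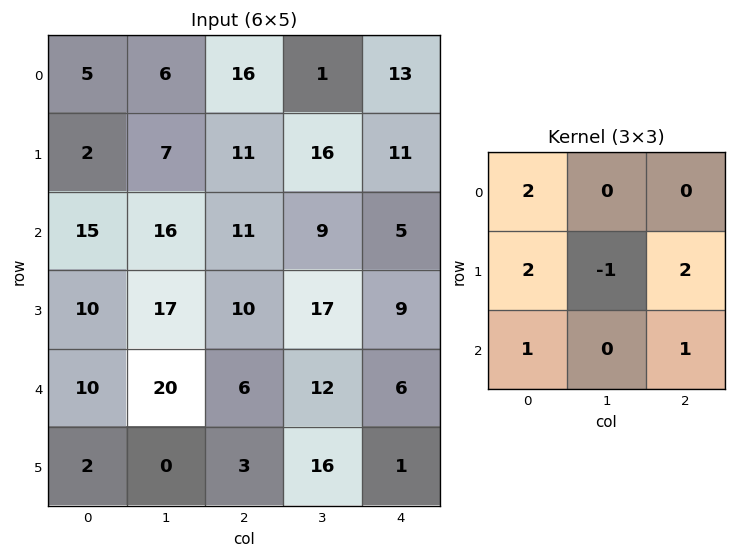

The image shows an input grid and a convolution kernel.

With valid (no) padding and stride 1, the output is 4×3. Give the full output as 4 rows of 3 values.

55 72 76
60 87 64
69 122 55
37 108 36

Output[0,0]: The receptive field on the input at this output position is [5 6 16 / 2 7 11 / 15 16 11]. Elementwise product with the kernel and sum: 5·2 + 2·2 + 7·-1 + 11·2 + 15·1 + 11·1.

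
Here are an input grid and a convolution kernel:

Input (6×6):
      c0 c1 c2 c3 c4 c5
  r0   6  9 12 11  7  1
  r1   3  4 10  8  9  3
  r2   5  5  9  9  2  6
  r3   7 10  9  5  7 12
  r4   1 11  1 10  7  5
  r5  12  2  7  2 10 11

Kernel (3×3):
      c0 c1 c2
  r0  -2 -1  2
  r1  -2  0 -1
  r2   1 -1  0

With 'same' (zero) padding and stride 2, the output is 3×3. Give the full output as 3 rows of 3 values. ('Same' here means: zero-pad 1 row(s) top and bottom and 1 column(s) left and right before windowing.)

Output[0,0]: The receptive field on the zero-padded input at this output position is [0 0 0 / 0 6 9 / 0 3 4]. Elementwise product with the kernel and sum: 0·-2 + 0·-1 + 0·2 + 0·-2 + 9·-1 + 0·1 + 3·-1.
Output[0,1]: The receptive field on the zero-padded input at this output position is [0 0 0 / 9 12 11 / 4 10 8]. Elementwise product with the kernel and sum: 0·-2 + 0·-1 + 0·2 + 9·-2 + 11·-1 + 4·1 + 10·-1.

-12 -35 -24
-7 -20 -45
-10 -56 -26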